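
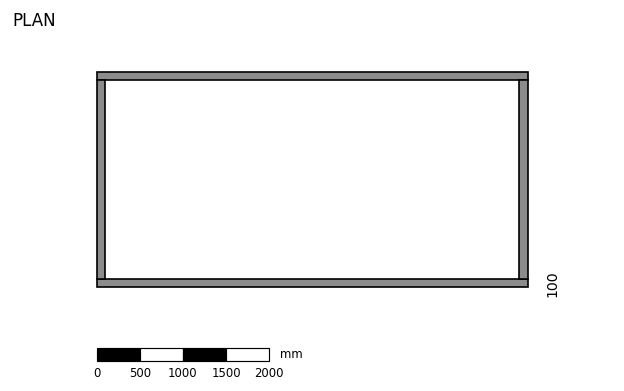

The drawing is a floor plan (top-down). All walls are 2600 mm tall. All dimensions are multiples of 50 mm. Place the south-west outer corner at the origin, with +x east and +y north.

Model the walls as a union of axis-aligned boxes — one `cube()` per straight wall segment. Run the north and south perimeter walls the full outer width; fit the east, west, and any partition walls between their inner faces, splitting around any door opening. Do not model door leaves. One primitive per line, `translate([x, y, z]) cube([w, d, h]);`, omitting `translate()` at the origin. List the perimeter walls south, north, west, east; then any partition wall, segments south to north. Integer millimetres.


cube([5000, 100, 2600]);
translate([0, 2400, 0]) cube([5000, 100, 2600]);
translate([0, 100, 0]) cube([100, 2300, 2600]);
translate([4900, 100, 0]) cube([100, 2300, 2600]);


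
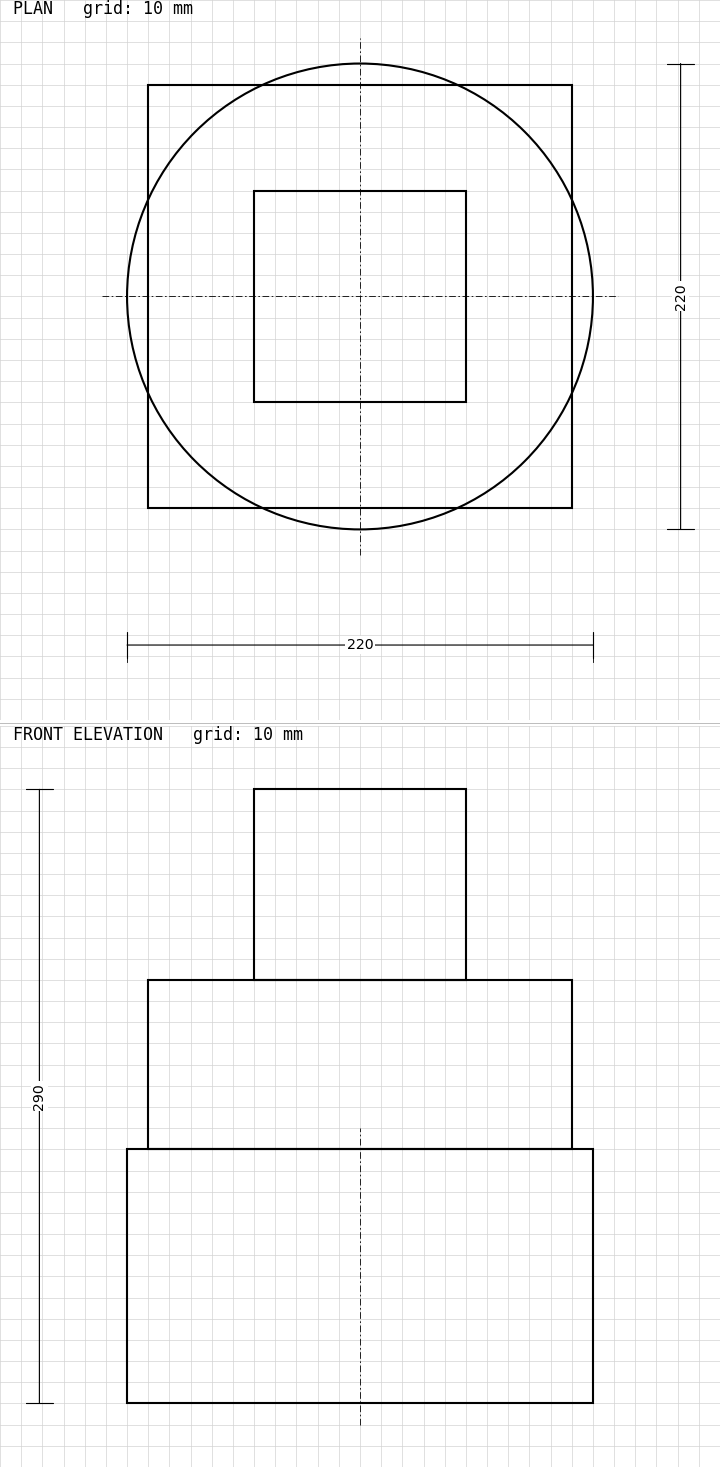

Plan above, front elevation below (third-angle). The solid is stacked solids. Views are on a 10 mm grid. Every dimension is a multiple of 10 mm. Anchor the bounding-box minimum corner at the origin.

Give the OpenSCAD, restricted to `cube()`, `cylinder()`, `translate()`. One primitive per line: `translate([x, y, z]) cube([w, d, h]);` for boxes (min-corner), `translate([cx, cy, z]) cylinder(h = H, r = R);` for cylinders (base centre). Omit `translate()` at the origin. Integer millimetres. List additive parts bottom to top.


translate([110, 110, 0]) cylinder(h = 120, r = 110);
translate([10, 10, 120]) cube([200, 200, 80]);
translate([60, 60, 200]) cube([100, 100, 90]);


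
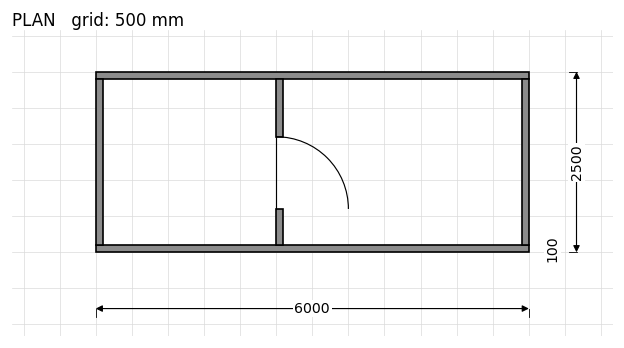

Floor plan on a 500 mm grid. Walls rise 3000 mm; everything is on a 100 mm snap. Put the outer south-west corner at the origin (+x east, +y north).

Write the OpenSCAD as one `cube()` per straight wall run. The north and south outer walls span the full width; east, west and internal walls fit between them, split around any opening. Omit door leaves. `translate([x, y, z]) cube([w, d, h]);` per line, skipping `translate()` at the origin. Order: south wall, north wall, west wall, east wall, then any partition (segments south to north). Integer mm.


cube([6000, 100, 3000]);
translate([0, 2400, 0]) cube([6000, 100, 3000]);
translate([0, 100, 0]) cube([100, 2300, 3000]);
translate([5900, 100, 0]) cube([100, 2300, 3000]);
translate([2500, 100, 0]) cube([100, 500, 3000]);
translate([2500, 1600, 0]) cube([100, 800, 3000]);


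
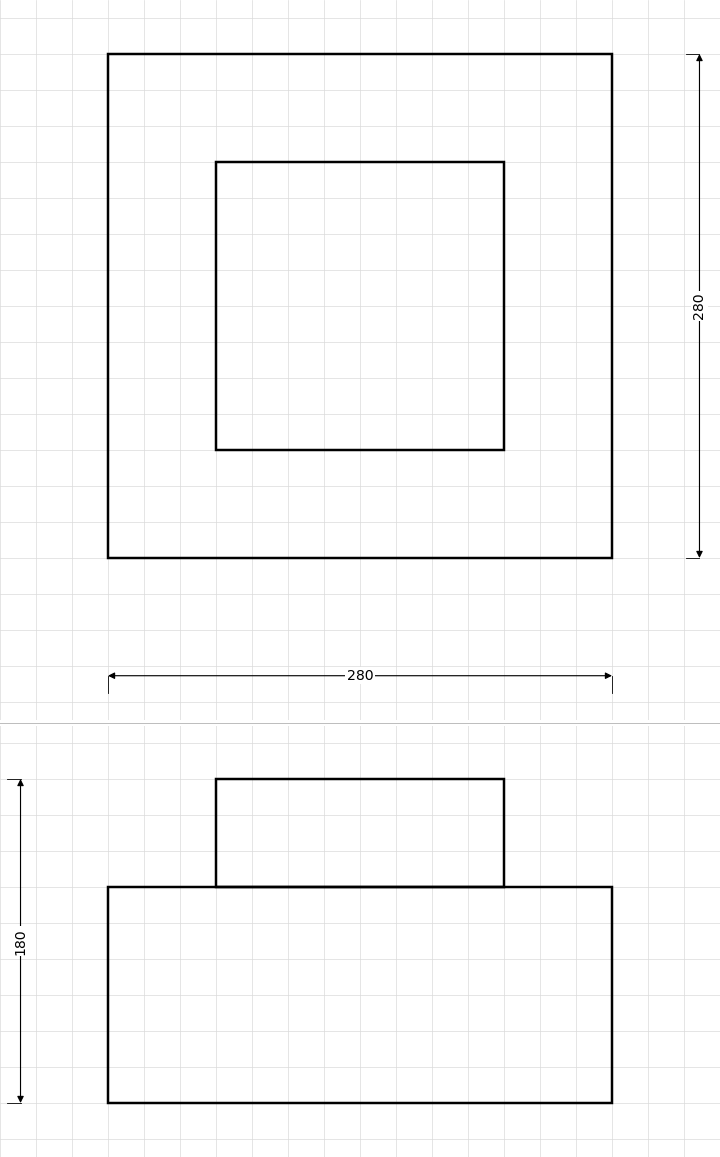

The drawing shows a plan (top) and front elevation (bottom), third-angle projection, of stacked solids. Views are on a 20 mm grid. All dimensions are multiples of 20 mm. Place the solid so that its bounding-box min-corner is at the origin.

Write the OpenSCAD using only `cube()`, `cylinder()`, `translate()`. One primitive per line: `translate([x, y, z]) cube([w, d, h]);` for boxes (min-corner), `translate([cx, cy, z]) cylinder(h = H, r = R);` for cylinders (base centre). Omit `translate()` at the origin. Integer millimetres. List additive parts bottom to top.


cube([280, 280, 120]);
translate([60, 60, 120]) cube([160, 160, 60]);


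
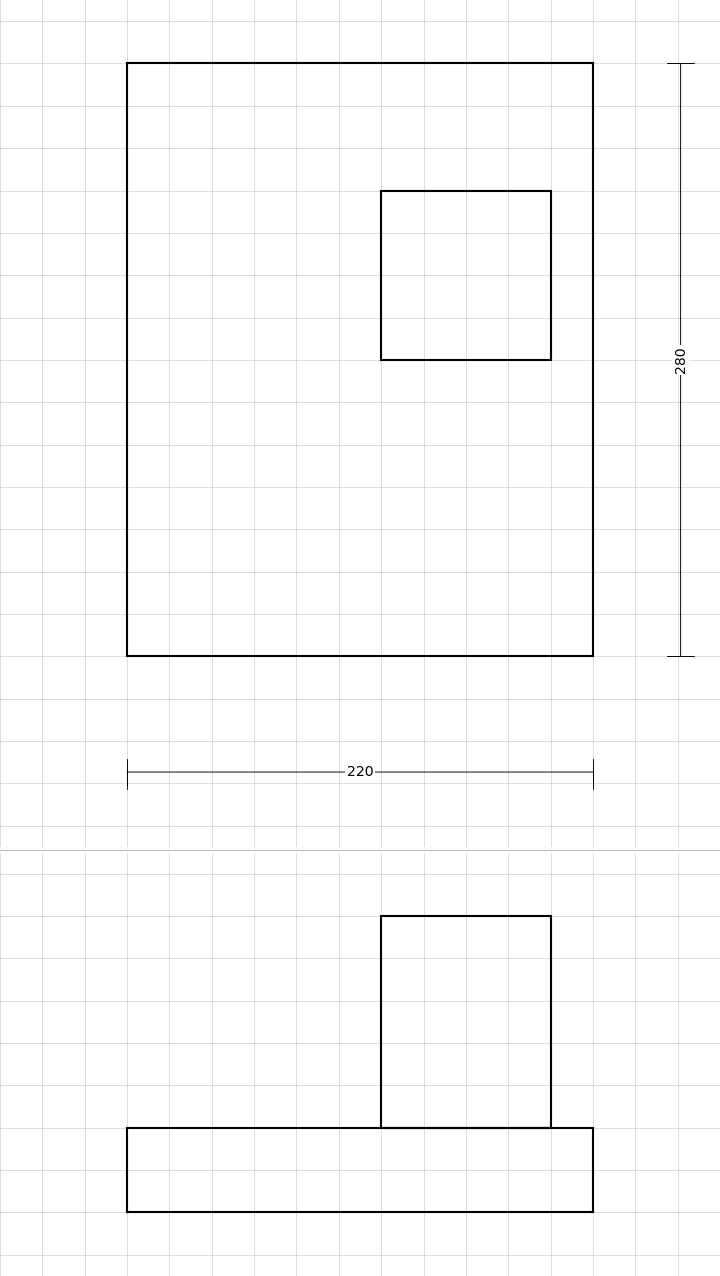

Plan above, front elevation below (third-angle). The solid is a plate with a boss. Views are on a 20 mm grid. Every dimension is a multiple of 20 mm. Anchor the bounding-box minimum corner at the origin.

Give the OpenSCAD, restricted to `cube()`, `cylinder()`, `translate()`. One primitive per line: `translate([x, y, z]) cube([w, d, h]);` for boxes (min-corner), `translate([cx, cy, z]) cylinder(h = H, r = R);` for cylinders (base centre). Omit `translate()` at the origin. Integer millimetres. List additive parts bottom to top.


cube([220, 280, 40]);
translate([120, 140, 40]) cube([80, 80, 100]);


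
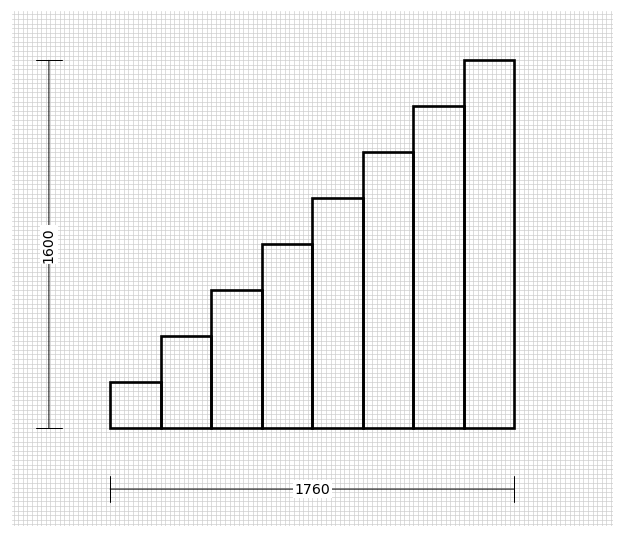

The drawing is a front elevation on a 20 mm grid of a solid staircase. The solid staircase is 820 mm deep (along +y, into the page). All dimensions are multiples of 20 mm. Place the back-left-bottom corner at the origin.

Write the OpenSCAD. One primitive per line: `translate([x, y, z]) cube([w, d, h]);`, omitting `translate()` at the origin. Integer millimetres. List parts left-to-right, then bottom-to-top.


cube([220, 820, 200]);
translate([220, 0, 0]) cube([220, 820, 400]);
translate([440, 0, 0]) cube([220, 820, 600]);
translate([660, 0, 0]) cube([220, 820, 800]);
translate([880, 0, 0]) cube([220, 820, 1000]);
translate([1100, 0, 0]) cube([220, 820, 1200]);
translate([1320, 0, 0]) cube([220, 820, 1400]);
translate([1540, 0, 0]) cube([220, 820, 1600]);


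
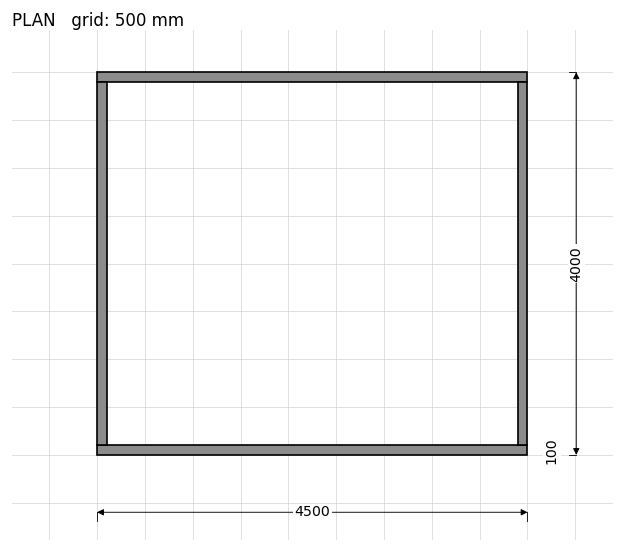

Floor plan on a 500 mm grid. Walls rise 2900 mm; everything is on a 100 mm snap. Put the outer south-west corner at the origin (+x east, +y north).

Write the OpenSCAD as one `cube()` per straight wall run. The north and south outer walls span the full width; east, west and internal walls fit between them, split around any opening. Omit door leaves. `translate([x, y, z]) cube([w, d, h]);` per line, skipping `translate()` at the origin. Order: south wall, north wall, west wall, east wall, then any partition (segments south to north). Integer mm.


cube([4500, 100, 2900]);
translate([0, 3900, 0]) cube([4500, 100, 2900]);
translate([0, 100, 0]) cube([100, 3800, 2900]);
translate([4400, 100, 0]) cube([100, 3800, 2900]);


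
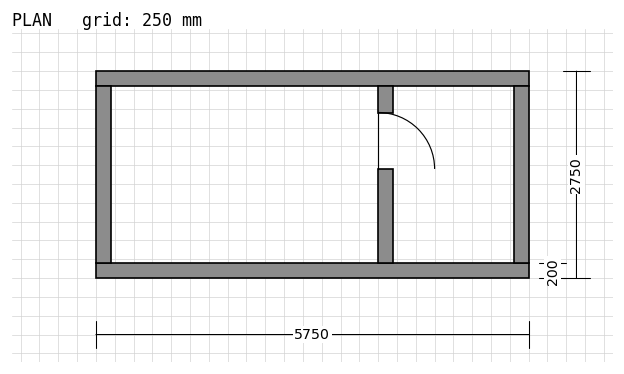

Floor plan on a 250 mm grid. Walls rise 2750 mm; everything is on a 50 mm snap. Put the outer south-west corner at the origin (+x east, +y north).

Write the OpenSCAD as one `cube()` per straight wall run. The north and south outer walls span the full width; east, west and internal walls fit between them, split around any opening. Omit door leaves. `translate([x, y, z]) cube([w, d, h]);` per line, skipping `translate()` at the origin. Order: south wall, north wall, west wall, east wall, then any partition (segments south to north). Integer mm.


cube([5750, 200, 2750]);
translate([0, 2550, 0]) cube([5750, 200, 2750]);
translate([0, 200, 0]) cube([200, 2350, 2750]);
translate([5550, 200, 0]) cube([200, 2350, 2750]);
translate([3750, 200, 0]) cube([200, 1250, 2750]);
translate([3750, 2200, 0]) cube([200, 350, 2750]);


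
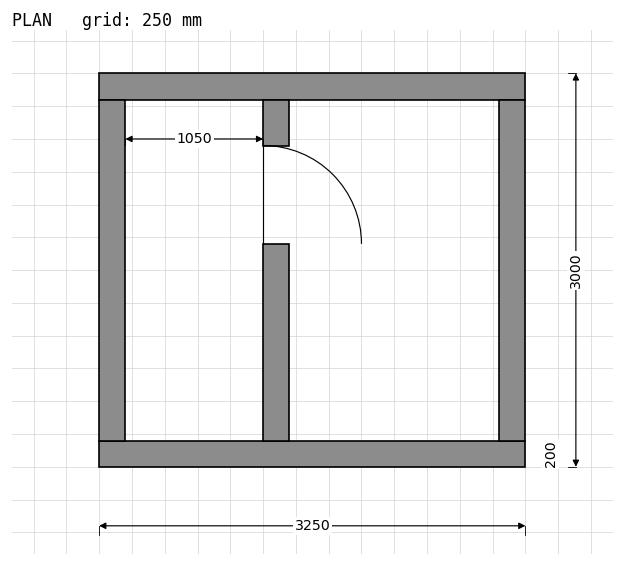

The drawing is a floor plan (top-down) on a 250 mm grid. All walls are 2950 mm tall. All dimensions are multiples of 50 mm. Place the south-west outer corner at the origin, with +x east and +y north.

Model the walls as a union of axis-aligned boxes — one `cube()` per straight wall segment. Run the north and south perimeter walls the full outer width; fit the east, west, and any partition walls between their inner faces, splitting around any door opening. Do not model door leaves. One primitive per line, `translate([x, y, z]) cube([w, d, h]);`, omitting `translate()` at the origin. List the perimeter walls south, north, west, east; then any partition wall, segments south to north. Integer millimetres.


cube([3250, 200, 2950]);
translate([0, 2800, 0]) cube([3250, 200, 2950]);
translate([0, 200, 0]) cube([200, 2600, 2950]);
translate([3050, 200, 0]) cube([200, 2600, 2950]);
translate([1250, 200, 0]) cube([200, 1500, 2950]);
translate([1250, 2450, 0]) cube([200, 350, 2950]);


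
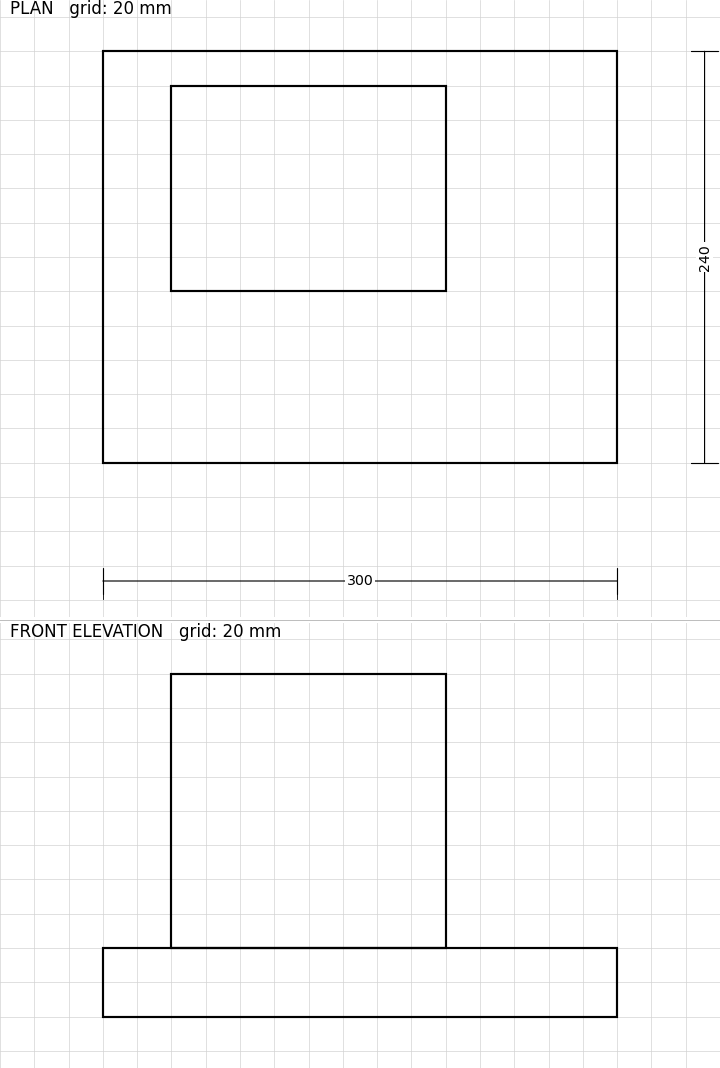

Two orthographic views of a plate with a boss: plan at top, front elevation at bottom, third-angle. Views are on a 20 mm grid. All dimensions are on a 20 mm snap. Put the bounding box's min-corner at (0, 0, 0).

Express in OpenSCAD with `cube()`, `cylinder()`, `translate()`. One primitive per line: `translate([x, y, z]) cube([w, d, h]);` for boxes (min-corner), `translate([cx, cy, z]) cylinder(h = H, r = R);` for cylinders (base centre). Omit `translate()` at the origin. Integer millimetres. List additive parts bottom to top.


cube([300, 240, 40]);
translate([40, 100, 40]) cube([160, 120, 160]);


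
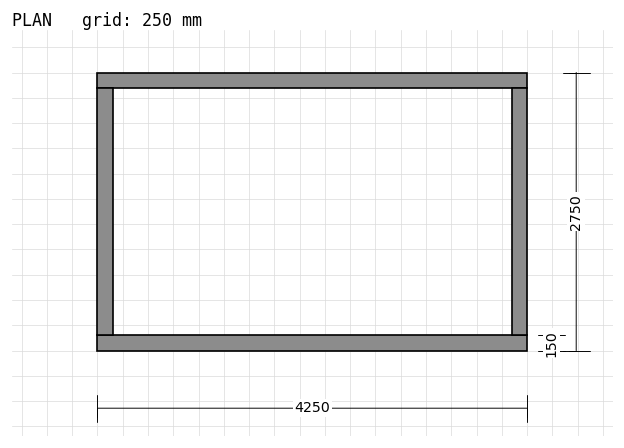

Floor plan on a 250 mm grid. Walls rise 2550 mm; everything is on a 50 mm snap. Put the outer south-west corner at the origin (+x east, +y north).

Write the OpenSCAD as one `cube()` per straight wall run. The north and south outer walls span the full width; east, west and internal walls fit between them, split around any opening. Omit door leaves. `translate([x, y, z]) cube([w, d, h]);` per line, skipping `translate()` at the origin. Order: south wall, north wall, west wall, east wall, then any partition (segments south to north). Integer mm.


cube([4250, 150, 2550]);
translate([0, 2600, 0]) cube([4250, 150, 2550]);
translate([0, 150, 0]) cube([150, 2450, 2550]);
translate([4100, 150, 0]) cube([150, 2450, 2550]);


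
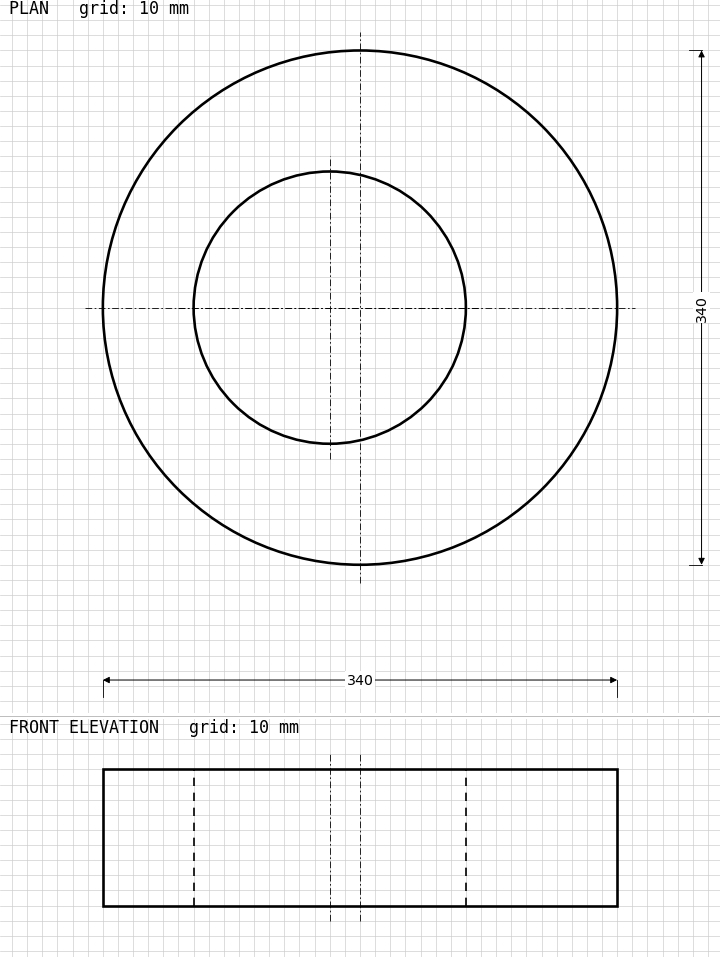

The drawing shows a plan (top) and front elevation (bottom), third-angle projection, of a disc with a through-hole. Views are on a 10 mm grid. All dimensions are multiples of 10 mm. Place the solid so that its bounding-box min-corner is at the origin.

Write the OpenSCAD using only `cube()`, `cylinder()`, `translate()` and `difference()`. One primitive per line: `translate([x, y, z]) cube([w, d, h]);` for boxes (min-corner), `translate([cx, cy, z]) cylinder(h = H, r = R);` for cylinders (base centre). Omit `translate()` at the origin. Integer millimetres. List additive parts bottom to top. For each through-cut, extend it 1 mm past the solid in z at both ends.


difference() {
  translate([170, 170, 0]) cylinder(h = 90, r = 170);
  translate([150, 170, -1]) cylinder(h = 92, r = 90);
}


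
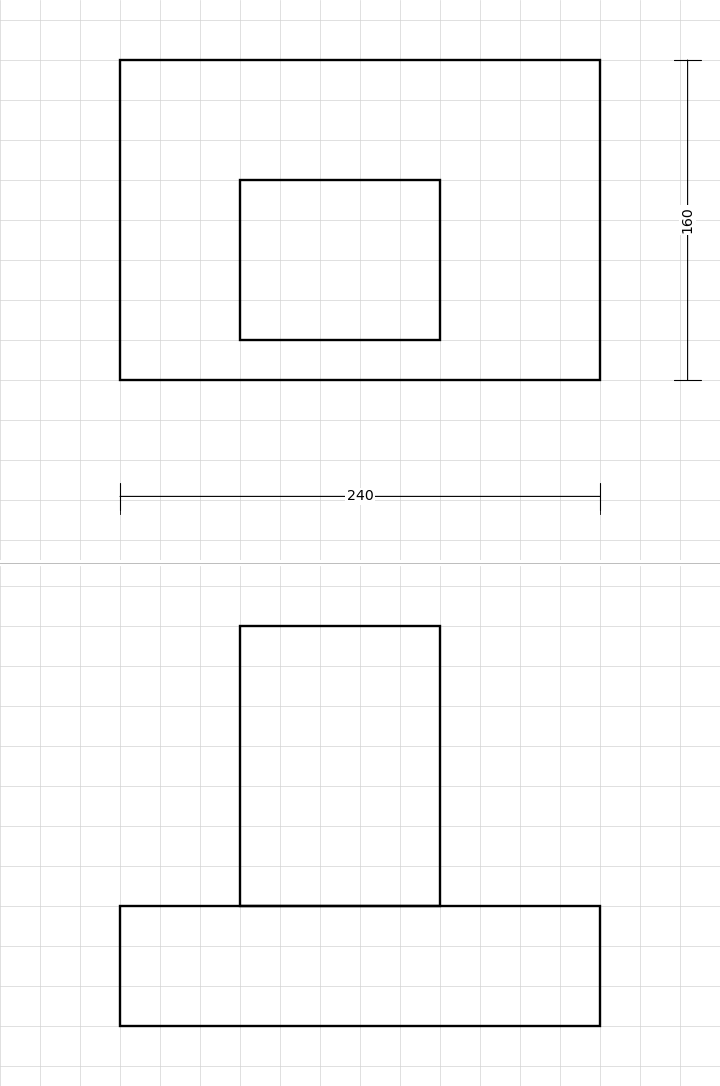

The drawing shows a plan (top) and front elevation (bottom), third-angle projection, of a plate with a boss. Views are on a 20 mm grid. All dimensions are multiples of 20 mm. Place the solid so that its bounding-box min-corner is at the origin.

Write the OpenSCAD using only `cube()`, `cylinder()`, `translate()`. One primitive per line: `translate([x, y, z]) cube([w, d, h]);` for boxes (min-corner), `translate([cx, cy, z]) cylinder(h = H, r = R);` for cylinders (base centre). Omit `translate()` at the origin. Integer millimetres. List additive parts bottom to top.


cube([240, 160, 60]);
translate([60, 20, 60]) cube([100, 80, 140]);


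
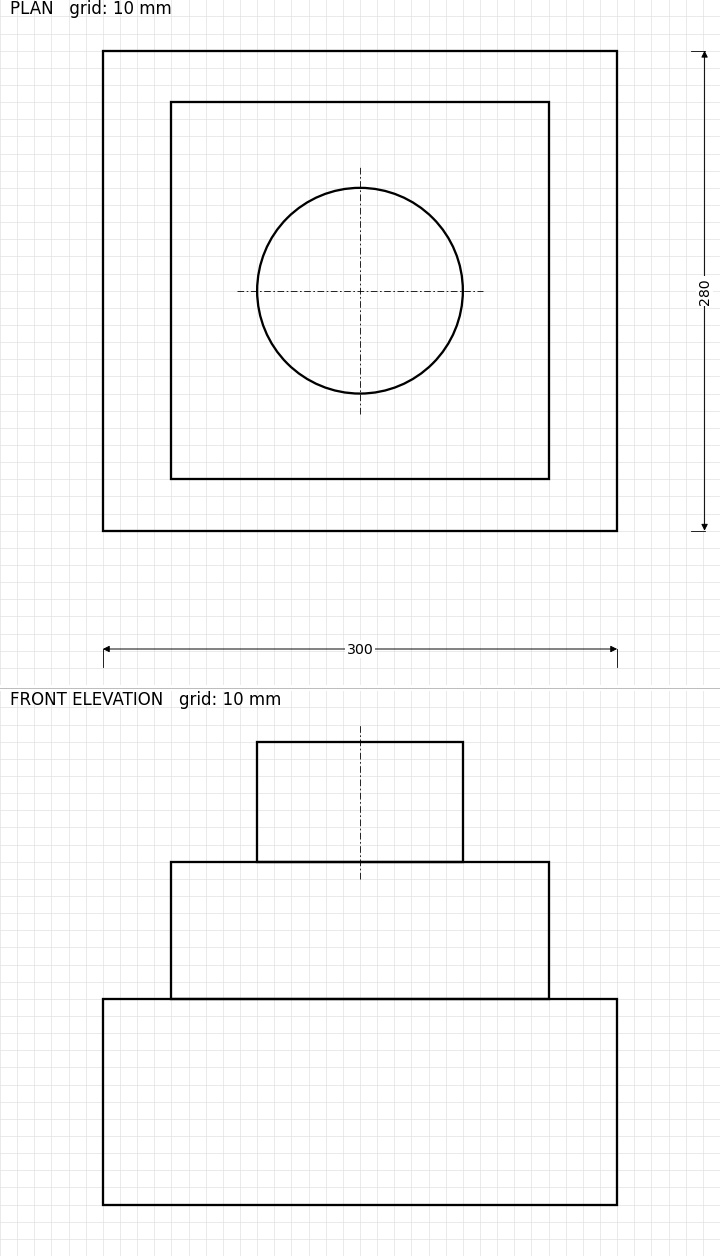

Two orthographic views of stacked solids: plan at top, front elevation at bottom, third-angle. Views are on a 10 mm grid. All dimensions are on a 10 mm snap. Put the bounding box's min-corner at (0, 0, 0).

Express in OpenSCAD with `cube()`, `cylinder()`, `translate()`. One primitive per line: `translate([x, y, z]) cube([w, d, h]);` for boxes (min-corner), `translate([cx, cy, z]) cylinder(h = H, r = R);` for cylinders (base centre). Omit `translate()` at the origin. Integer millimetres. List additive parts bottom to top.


cube([300, 280, 120]);
translate([40, 30, 120]) cube([220, 220, 80]);
translate([150, 140, 200]) cylinder(h = 70, r = 60);


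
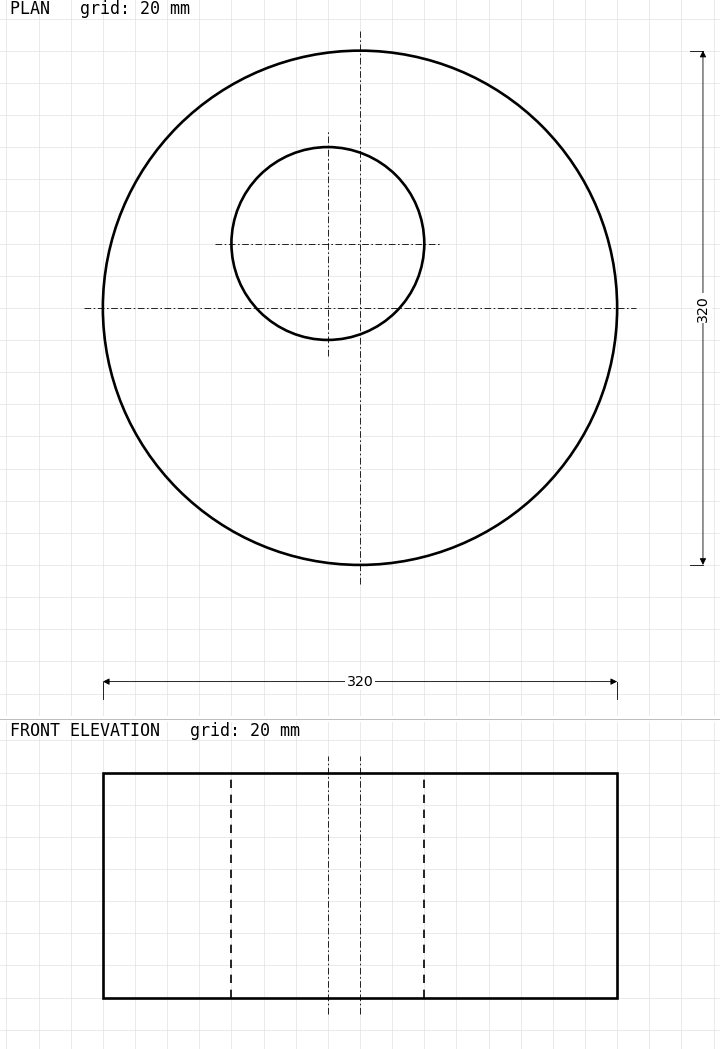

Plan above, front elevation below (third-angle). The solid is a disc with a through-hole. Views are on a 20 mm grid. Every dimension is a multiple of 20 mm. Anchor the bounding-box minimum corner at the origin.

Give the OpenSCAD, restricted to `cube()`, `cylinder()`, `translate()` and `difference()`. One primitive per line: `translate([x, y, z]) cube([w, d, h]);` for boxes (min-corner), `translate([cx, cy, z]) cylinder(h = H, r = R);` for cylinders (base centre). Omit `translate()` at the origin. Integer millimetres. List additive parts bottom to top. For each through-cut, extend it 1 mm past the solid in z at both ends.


difference() {
  translate([160, 160, 0]) cylinder(h = 140, r = 160);
  translate([140, 200, -1]) cylinder(h = 142, r = 60);
}


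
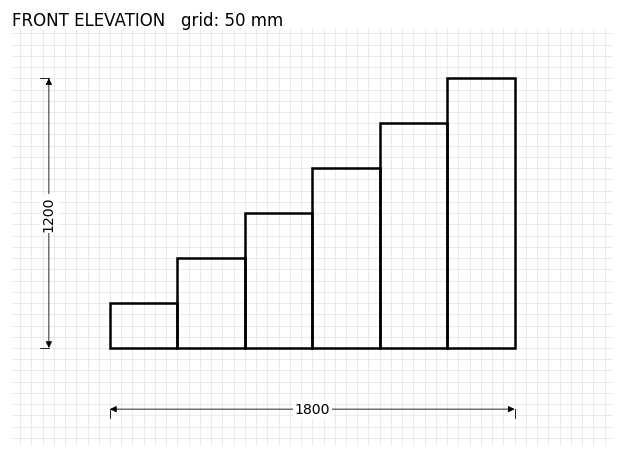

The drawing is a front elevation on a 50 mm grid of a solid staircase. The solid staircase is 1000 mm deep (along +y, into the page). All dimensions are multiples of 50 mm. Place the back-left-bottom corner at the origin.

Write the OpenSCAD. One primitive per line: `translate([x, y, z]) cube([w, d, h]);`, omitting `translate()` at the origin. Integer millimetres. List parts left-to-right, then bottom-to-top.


cube([300, 1000, 200]);
translate([300, 0, 0]) cube([300, 1000, 400]);
translate([600, 0, 0]) cube([300, 1000, 600]);
translate([900, 0, 0]) cube([300, 1000, 800]);
translate([1200, 0, 0]) cube([300, 1000, 1000]);
translate([1500, 0, 0]) cube([300, 1000, 1200]);


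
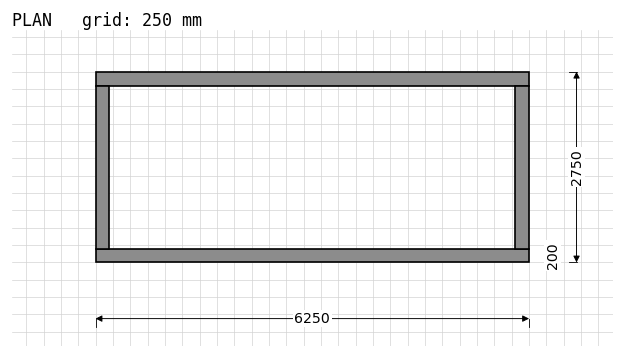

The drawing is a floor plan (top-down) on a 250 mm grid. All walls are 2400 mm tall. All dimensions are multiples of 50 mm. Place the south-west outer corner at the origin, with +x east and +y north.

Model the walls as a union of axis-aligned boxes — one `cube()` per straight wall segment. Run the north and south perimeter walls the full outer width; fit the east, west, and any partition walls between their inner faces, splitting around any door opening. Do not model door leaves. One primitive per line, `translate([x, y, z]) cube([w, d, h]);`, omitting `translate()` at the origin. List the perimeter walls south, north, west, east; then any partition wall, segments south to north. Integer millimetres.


cube([6250, 200, 2400]);
translate([0, 2550, 0]) cube([6250, 200, 2400]);
translate([0, 200, 0]) cube([200, 2350, 2400]);
translate([6050, 200, 0]) cube([200, 2350, 2400]);


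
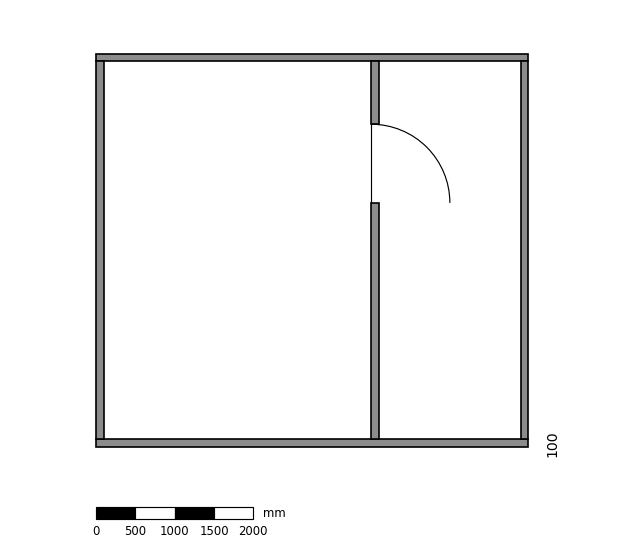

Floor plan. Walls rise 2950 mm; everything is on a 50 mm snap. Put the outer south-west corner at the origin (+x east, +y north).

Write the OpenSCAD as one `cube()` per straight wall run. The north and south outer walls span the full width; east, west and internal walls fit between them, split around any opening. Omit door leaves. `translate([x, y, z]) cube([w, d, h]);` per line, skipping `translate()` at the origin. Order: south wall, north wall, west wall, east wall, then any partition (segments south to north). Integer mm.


cube([5500, 100, 2950]);
translate([0, 4900, 0]) cube([5500, 100, 2950]);
translate([0, 100, 0]) cube([100, 4800, 2950]);
translate([5400, 100, 0]) cube([100, 4800, 2950]);
translate([3500, 100, 0]) cube([100, 3000, 2950]);
translate([3500, 4100, 0]) cube([100, 800, 2950]);


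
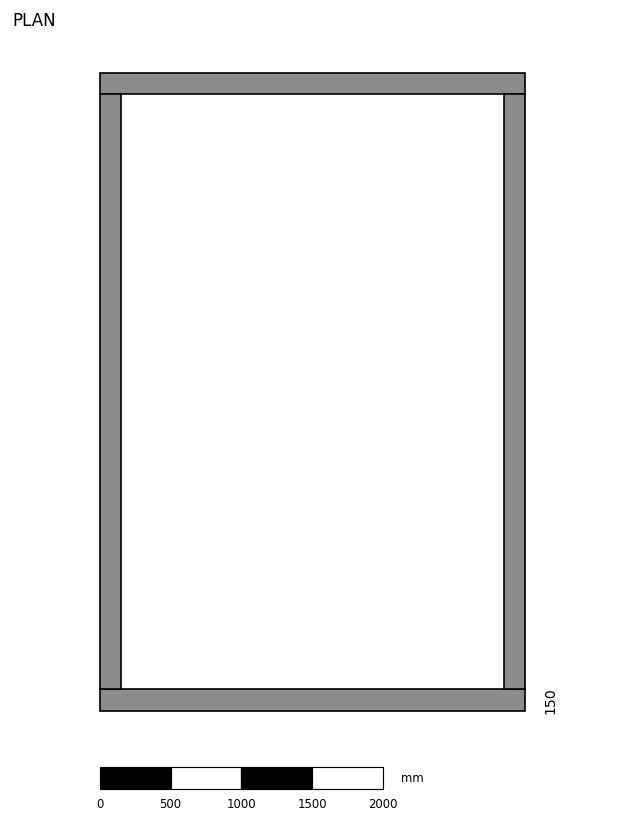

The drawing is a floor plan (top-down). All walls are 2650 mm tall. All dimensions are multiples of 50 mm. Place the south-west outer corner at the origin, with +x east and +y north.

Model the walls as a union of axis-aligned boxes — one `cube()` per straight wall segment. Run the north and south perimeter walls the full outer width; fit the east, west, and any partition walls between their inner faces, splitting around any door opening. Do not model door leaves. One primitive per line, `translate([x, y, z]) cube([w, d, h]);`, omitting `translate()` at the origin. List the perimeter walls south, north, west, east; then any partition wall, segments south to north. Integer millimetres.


cube([3000, 150, 2650]);
translate([0, 4350, 0]) cube([3000, 150, 2650]);
translate([0, 150, 0]) cube([150, 4200, 2650]);
translate([2850, 150, 0]) cube([150, 4200, 2650]);


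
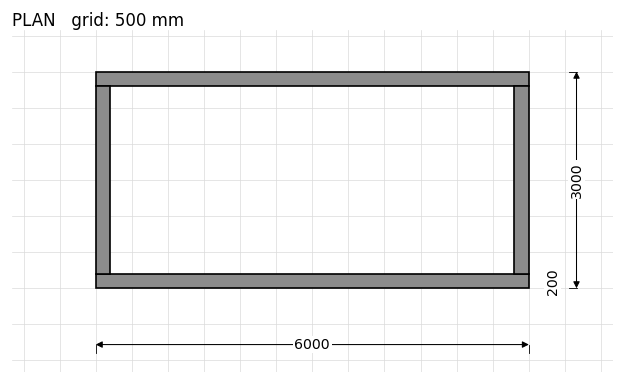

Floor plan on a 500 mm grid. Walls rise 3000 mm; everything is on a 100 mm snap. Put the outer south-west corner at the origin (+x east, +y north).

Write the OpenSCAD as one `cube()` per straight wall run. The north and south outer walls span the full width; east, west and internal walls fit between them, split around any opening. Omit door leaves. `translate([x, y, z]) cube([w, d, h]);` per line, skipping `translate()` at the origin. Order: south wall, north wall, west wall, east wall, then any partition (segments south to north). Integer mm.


cube([6000, 200, 3000]);
translate([0, 2800, 0]) cube([6000, 200, 3000]);
translate([0, 200, 0]) cube([200, 2600, 3000]);
translate([5800, 200, 0]) cube([200, 2600, 3000]);


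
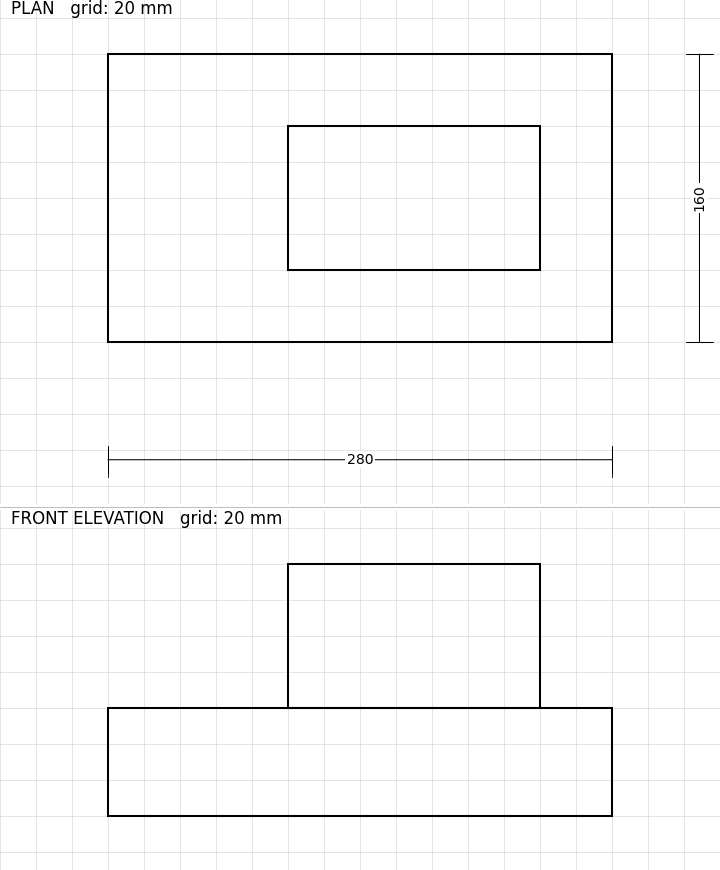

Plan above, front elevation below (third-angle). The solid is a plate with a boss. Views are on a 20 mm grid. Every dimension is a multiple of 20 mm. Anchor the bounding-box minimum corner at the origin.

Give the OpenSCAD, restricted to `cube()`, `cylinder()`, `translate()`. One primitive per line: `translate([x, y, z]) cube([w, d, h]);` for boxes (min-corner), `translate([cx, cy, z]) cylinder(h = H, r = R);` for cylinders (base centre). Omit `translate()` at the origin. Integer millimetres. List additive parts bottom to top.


cube([280, 160, 60]);
translate([100, 40, 60]) cube([140, 80, 80]);


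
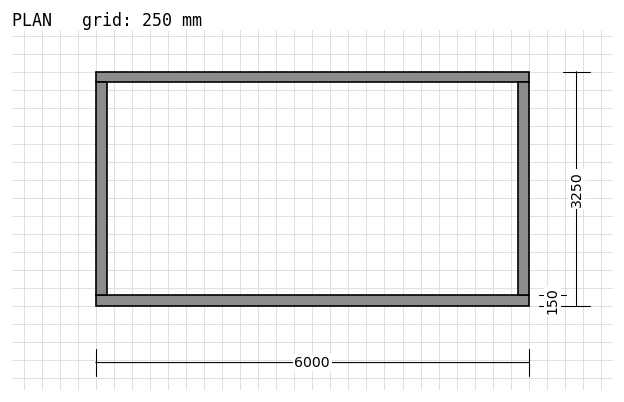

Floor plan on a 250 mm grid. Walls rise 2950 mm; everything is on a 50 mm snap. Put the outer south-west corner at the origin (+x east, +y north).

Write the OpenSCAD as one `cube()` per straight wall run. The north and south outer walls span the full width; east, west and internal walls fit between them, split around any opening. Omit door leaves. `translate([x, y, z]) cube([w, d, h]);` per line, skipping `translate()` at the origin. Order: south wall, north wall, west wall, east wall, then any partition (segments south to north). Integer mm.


cube([6000, 150, 2950]);
translate([0, 3100, 0]) cube([6000, 150, 2950]);
translate([0, 150, 0]) cube([150, 2950, 2950]);
translate([5850, 150, 0]) cube([150, 2950, 2950]);


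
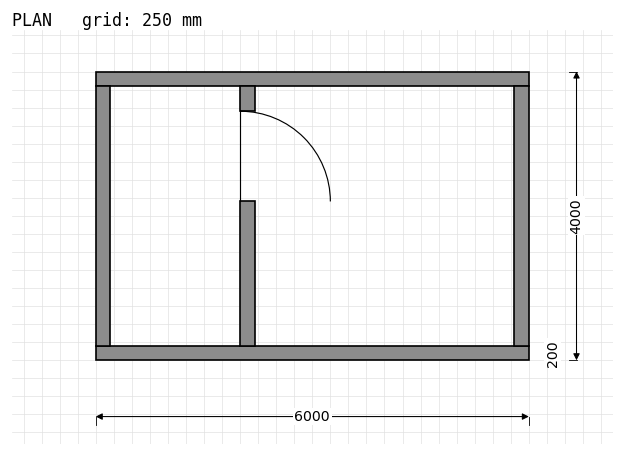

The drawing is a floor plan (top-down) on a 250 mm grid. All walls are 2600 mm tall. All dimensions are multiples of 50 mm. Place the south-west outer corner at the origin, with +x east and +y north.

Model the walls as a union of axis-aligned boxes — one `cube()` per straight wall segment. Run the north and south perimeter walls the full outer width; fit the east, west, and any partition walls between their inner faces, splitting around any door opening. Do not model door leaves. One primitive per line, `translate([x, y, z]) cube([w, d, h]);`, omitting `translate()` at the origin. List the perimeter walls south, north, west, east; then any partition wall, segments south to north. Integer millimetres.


cube([6000, 200, 2600]);
translate([0, 3800, 0]) cube([6000, 200, 2600]);
translate([0, 200, 0]) cube([200, 3600, 2600]);
translate([5800, 200, 0]) cube([200, 3600, 2600]);
translate([2000, 200, 0]) cube([200, 2000, 2600]);
translate([2000, 3450, 0]) cube([200, 350, 2600]);


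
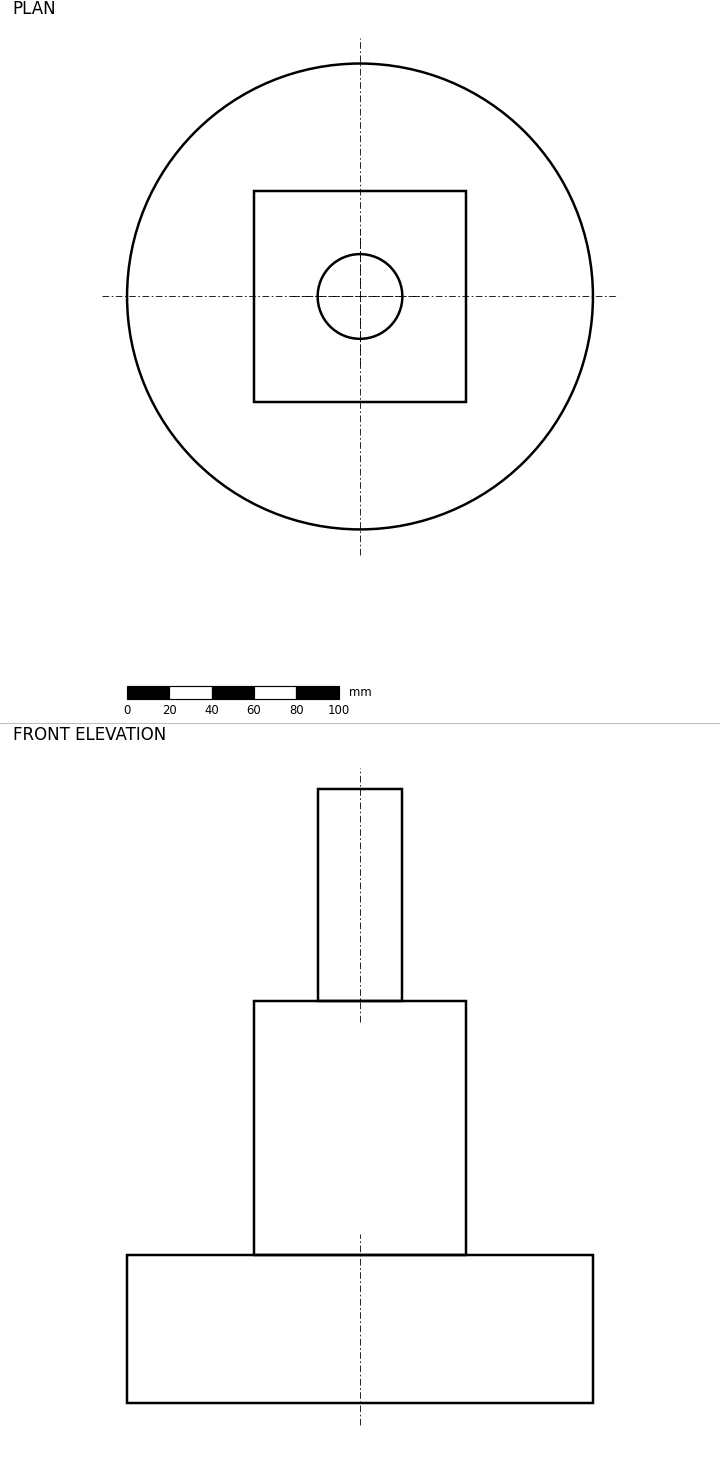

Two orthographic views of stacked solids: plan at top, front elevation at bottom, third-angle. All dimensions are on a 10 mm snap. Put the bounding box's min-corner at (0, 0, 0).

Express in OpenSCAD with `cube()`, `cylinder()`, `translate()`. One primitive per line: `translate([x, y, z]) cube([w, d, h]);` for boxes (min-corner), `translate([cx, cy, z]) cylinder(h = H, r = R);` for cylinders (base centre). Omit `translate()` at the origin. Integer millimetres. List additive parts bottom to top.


translate([110, 110, 0]) cylinder(h = 70, r = 110);
translate([60, 60, 70]) cube([100, 100, 120]);
translate([110, 110, 190]) cylinder(h = 100, r = 20);


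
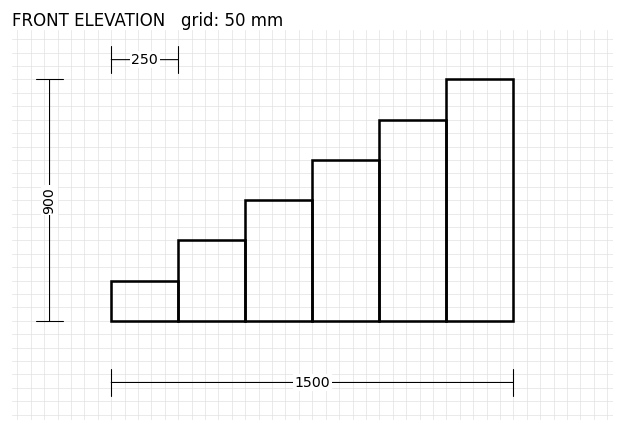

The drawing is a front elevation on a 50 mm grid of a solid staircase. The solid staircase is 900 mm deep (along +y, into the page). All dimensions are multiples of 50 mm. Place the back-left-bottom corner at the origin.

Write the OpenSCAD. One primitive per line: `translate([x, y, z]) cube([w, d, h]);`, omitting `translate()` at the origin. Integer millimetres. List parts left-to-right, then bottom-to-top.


cube([250, 900, 150]);
translate([250, 0, 0]) cube([250, 900, 300]);
translate([500, 0, 0]) cube([250, 900, 450]);
translate([750, 0, 0]) cube([250, 900, 600]);
translate([1000, 0, 0]) cube([250, 900, 750]);
translate([1250, 0, 0]) cube([250, 900, 900]);


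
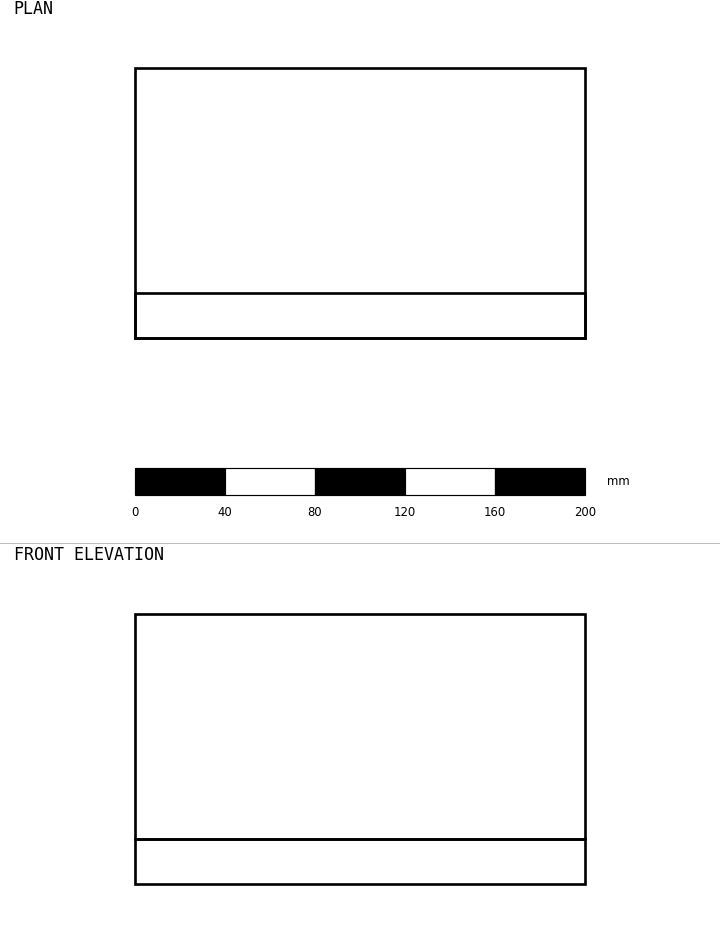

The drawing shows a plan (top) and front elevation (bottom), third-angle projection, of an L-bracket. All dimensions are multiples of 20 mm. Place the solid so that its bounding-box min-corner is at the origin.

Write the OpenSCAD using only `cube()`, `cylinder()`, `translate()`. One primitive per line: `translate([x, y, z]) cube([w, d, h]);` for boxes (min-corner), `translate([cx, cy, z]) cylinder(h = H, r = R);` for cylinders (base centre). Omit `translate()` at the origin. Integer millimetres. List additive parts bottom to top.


cube([200, 120, 20]);
translate([0, 0, 20]) cube([200, 20, 100]);


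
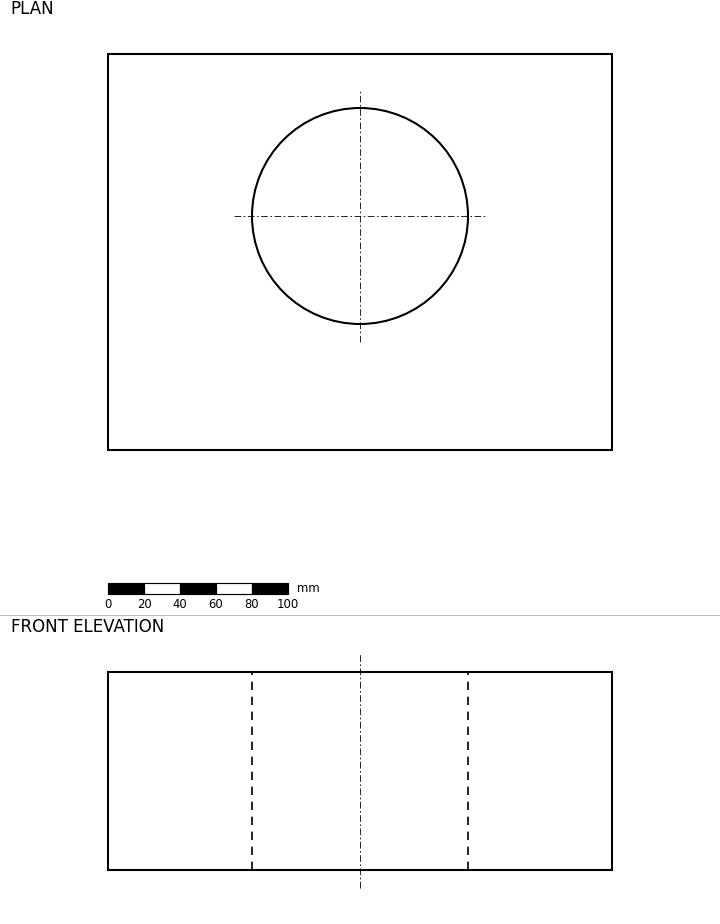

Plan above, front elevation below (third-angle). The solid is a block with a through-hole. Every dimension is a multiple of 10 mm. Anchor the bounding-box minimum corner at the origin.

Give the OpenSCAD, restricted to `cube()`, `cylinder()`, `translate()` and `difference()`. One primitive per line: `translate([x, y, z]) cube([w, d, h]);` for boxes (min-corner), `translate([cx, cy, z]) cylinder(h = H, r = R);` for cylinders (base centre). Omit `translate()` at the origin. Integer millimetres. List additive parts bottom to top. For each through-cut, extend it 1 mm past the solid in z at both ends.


difference() {
  cube([280, 220, 110]);
  translate([140, 130, -1]) cylinder(h = 112, r = 60);
}


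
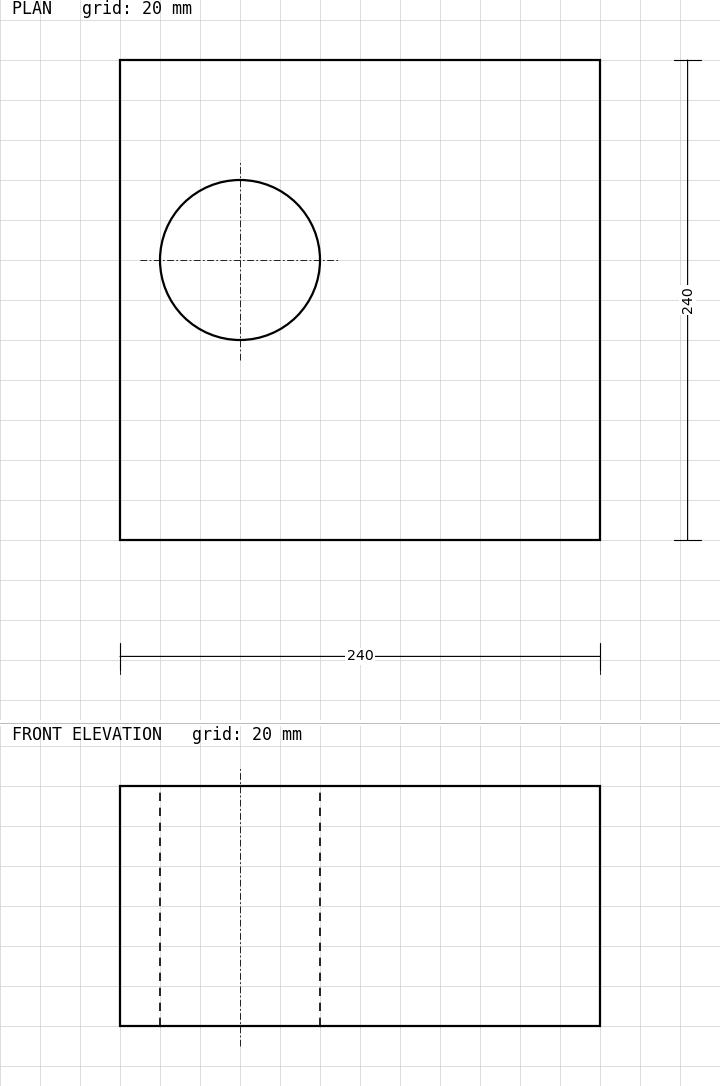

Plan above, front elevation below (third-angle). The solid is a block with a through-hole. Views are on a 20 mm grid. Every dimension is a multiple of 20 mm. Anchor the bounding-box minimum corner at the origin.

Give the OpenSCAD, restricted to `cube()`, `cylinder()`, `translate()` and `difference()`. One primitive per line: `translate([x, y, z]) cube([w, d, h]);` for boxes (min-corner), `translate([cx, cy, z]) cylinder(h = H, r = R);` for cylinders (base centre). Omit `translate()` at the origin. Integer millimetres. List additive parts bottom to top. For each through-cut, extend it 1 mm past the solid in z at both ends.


difference() {
  cube([240, 240, 120]);
  translate([60, 140, -1]) cylinder(h = 122, r = 40);
}


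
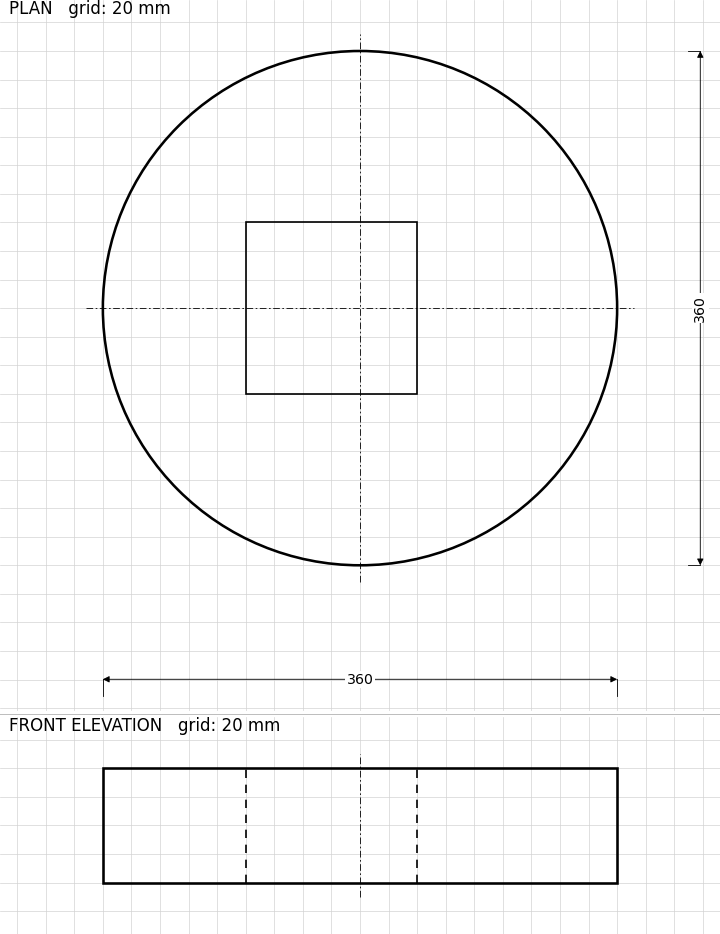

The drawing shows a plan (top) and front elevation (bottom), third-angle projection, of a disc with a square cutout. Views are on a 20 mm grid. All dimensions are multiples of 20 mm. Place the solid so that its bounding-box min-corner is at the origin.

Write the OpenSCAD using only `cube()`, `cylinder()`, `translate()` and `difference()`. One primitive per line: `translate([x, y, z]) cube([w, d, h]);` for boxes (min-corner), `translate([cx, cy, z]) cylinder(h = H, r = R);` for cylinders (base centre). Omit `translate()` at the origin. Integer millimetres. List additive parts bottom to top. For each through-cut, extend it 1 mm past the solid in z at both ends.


difference() {
  translate([180, 180, 0]) cylinder(h = 80, r = 180);
  translate([100, 120, -1]) cube([120, 120, 82]);
}


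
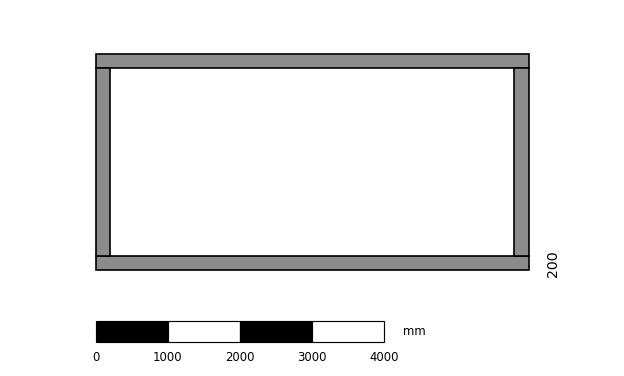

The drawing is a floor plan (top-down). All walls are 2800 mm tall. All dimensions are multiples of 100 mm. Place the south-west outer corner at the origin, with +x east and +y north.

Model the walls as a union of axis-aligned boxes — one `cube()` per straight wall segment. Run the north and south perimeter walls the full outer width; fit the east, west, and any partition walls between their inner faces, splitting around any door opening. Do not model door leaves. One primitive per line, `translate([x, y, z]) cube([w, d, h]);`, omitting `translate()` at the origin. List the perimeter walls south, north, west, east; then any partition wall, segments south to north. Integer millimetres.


cube([6000, 200, 2800]);
translate([0, 2800, 0]) cube([6000, 200, 2800]);
translate([0, 200, 0]) cube([200, 2600, 2800]);
translate([5800, 200, 0]) cube([200, 2600, 2800]);


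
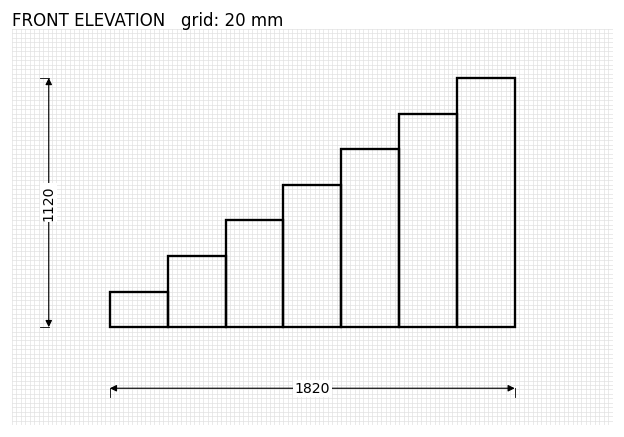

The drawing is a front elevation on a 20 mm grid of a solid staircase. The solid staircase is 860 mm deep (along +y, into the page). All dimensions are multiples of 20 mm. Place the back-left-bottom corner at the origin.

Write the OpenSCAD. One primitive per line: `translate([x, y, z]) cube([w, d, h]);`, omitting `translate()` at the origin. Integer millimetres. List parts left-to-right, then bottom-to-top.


cube([260, 860, 160]);
translate([260, 0, 0]) cube([260, 860, 320]);
translate([520, 0, 0]) cube([260, 860, 480]);
translate([780, 0, 0]) cube([260, 860, 640]);
translate([1040, 0, 0]) cube([260, 860, 800]);
translate([1300, 0, 0]) cube([260, 860, 960]);
translate([1560, 0, 0]) cube([260, 860, 1120]);


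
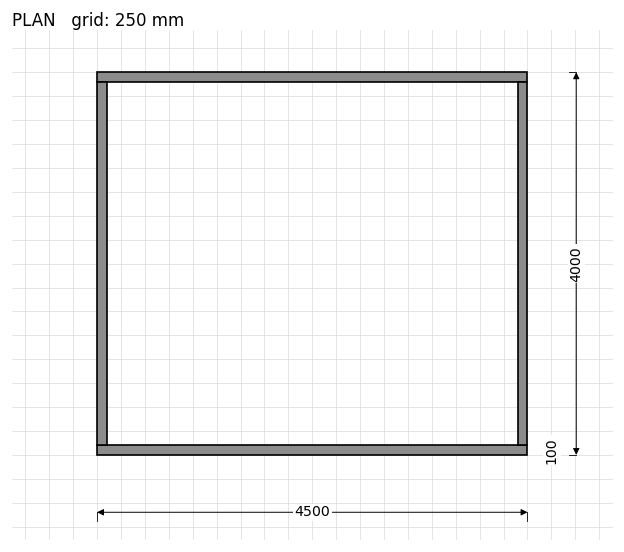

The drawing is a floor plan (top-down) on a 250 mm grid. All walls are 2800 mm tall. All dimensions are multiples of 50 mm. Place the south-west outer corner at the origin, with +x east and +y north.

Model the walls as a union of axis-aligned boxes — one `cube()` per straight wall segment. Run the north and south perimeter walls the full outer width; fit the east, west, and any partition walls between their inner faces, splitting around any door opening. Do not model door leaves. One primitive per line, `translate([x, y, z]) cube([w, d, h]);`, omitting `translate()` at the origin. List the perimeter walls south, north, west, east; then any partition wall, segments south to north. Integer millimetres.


cube([4500, 100, 2800]);
translate([0, 3900, 0]) cube([4500, 100, 2800]);
translate([0, 100, 0]) cube([100, 3800, 2800]);
translate([4400, 100, 0]) cube([100, 3800, 2800]);


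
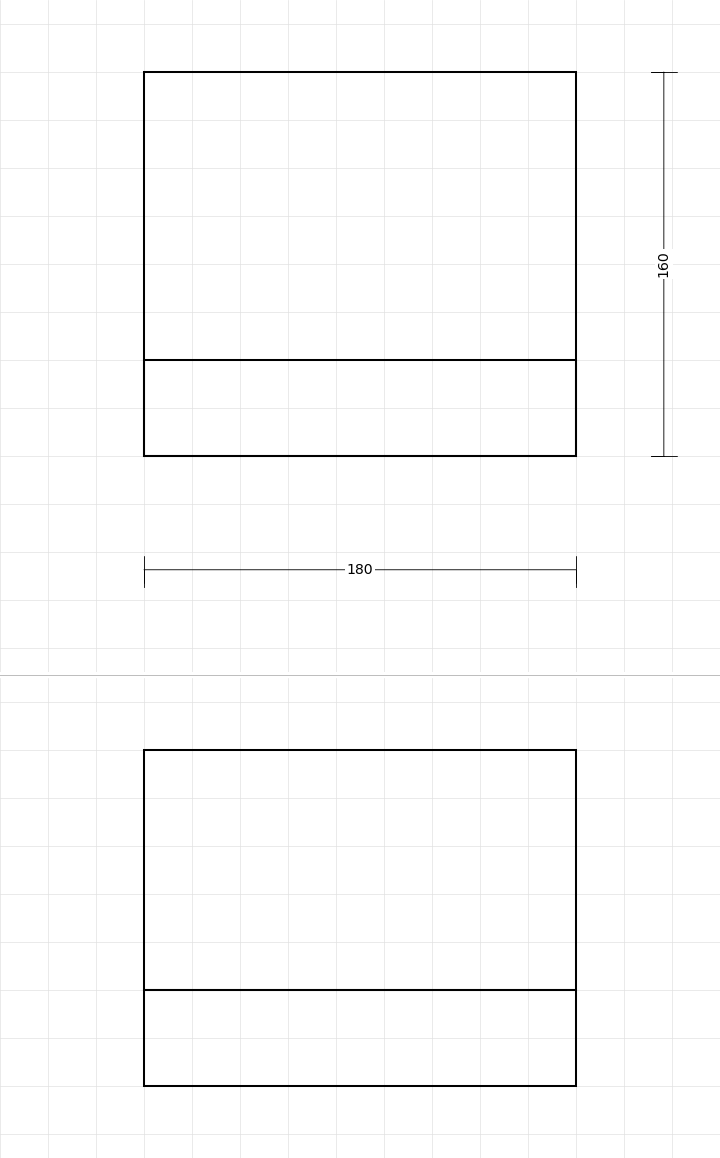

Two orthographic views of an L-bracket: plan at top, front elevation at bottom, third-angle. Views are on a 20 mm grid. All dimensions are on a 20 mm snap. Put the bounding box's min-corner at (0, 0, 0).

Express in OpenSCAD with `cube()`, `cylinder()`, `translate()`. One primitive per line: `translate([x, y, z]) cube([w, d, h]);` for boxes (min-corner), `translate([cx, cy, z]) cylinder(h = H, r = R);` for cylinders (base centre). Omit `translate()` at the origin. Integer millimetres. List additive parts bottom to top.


cube([180, 160, 40]);
translate([0, 0, 40]) cube([180, 40, 100]);


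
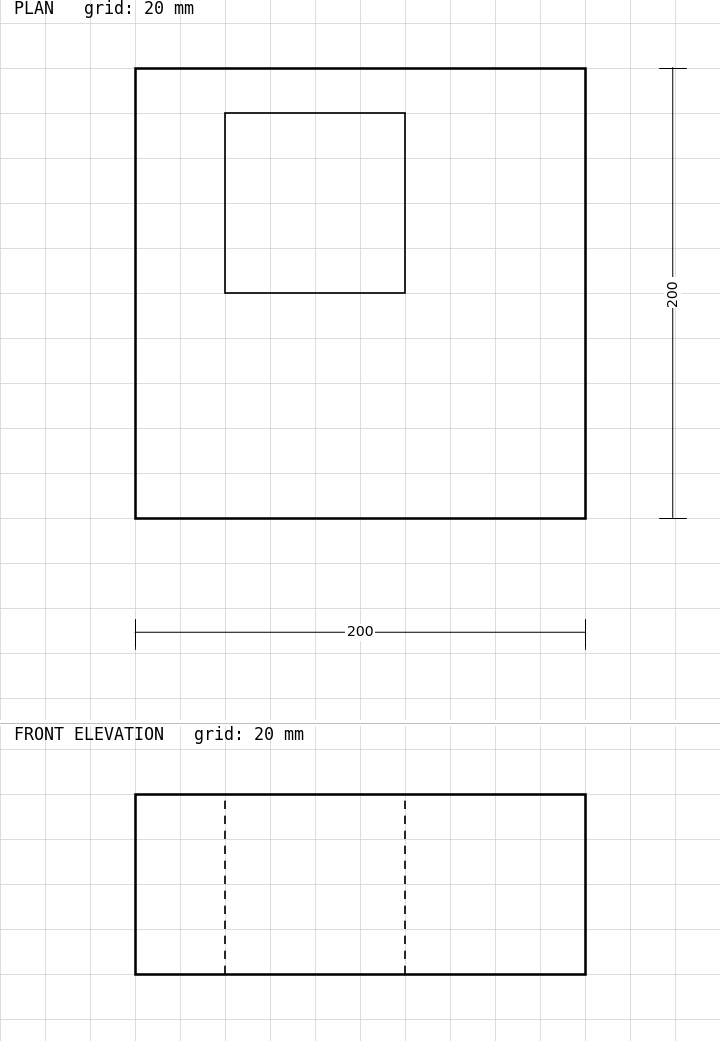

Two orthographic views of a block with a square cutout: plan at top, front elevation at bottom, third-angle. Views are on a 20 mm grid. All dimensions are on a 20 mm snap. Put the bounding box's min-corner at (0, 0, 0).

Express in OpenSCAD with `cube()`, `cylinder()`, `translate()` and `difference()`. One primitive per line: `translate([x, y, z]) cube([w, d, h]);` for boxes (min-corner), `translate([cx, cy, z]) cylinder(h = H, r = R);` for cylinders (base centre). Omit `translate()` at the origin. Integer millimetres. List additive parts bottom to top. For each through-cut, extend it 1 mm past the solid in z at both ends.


difference() {
  cube([200, 200, 80]);
  translate([40, 100, -1]) cube([80, 80, 82]);
}


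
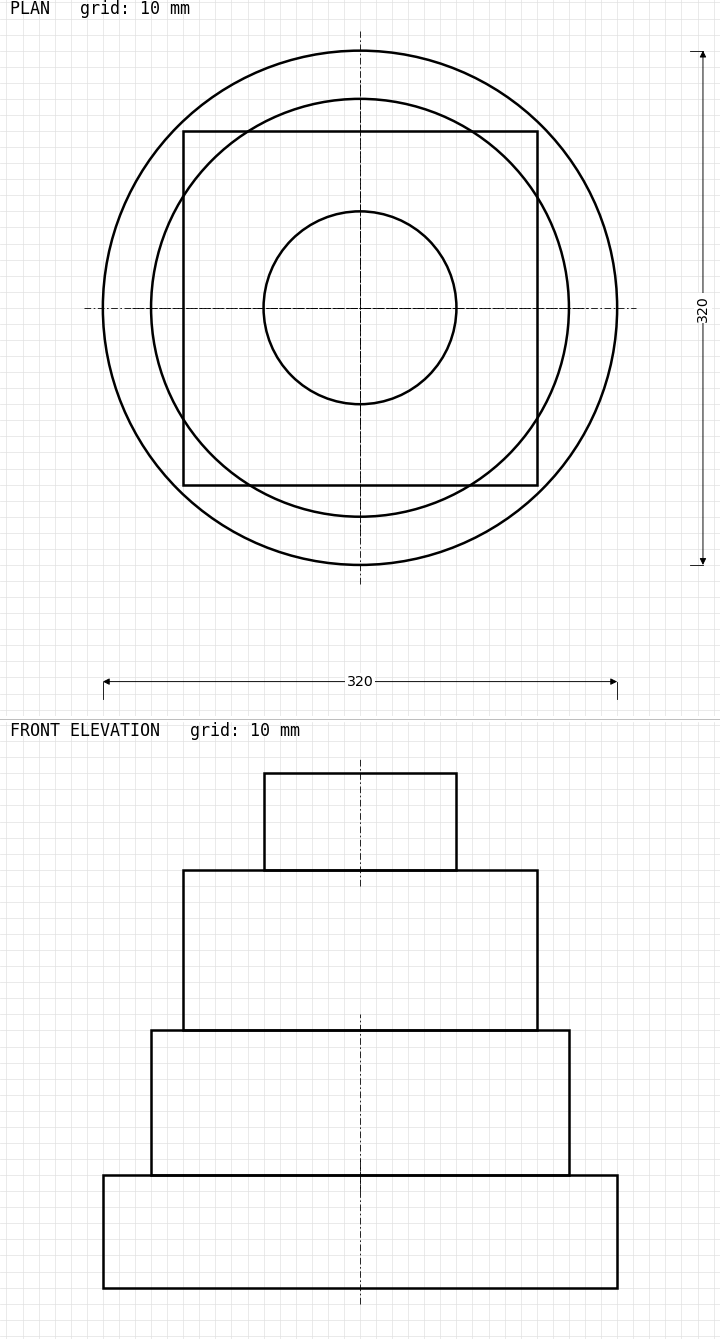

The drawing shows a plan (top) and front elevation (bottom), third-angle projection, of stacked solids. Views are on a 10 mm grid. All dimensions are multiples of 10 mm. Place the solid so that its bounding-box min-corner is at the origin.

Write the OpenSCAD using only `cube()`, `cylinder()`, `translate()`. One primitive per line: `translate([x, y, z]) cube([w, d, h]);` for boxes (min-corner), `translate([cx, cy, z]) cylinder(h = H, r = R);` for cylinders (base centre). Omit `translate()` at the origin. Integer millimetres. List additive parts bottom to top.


translate([160, 160, 0]) cylinder(h = 70, r = 160);
translate([160, 160, 70]) cylinder(h = 90, r = 130);
translate([50, 50, 160]) cube([220, 220, 100]);
translate([160, 160, 260]) cylinder(h = 60, r = 60);


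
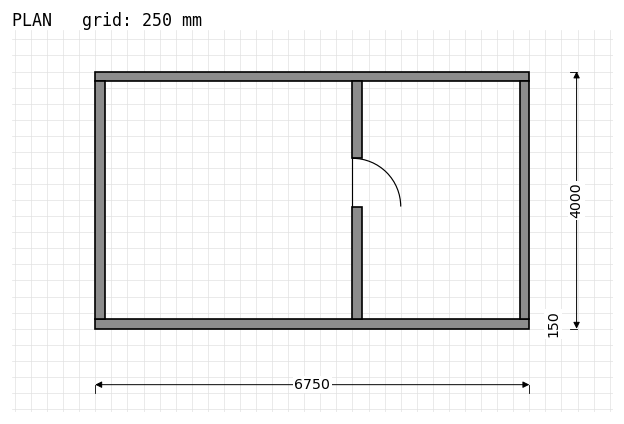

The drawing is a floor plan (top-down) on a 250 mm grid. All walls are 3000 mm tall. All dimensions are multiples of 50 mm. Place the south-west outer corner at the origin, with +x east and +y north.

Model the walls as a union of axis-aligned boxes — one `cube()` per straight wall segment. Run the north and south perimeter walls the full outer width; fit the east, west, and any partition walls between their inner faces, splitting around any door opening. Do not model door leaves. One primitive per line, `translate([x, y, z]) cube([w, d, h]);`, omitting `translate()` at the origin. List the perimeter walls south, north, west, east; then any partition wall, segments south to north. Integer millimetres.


cube([6750, 150, 3000]);
translate([0, 3850, 0]) cube([6750, 150, 3000]);
translate([0, 150, 0]) cube([150, 3700, 3000]);
translate([6600, 150, 0]) cube([150, 3700, 3000]);
translate([4000, 150, 0]) cube([150, 1750, 3000]);
translate([4000, 2650, 0]) cube([150, 1200, 3000]);


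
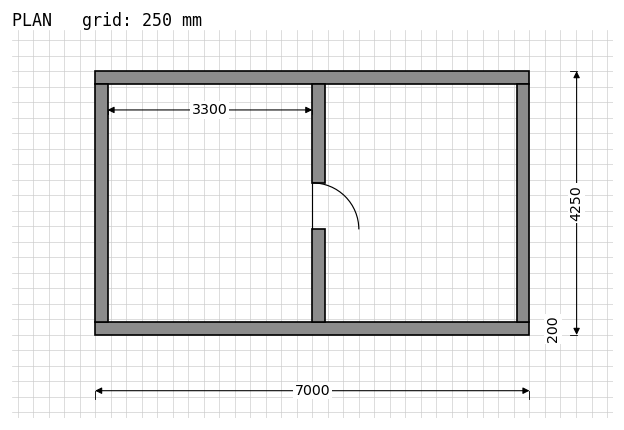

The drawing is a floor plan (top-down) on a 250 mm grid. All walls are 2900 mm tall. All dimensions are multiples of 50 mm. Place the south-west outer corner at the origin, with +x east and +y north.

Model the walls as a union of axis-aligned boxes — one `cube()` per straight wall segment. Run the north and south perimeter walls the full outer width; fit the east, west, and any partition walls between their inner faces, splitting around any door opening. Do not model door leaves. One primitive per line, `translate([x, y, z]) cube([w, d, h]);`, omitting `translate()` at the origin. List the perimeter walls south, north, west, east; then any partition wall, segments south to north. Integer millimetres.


cube([7000, 200, 2900]);
translate([0, 4050, 0]) cube([7000, 200, 2900]);
translate([0, 200, 0]) cube([200, 3850, 2900]);
translate([6800, 200, 0]) cube([200, 3850, 2900]);
translate([3500, 200, 0]) cube([200, 1500, 2900]);
translate([3500, 2450, 0]) cube([200, 1600, 2900]);


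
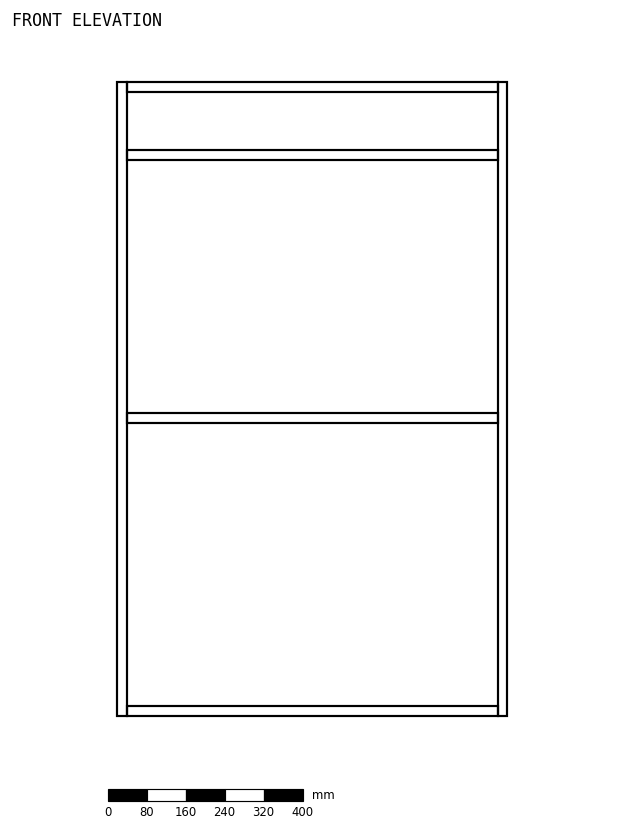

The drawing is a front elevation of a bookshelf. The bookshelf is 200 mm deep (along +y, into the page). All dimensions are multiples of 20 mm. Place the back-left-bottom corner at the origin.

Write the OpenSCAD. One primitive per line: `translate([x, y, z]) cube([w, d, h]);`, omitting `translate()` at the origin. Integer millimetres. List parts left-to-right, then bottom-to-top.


cube([20, 200, 1300]);
translate([20, 0, 0]) cube([760, 200, 20]);
translate([20, 0, 600]) cube([760, 200, 20]);
translate([20, 0, 1140]) cube([760, 200, 20]);
translate([20, 0, 1280]) cube([760, 200, 20]);
translate([780, 0, 0]) cube([20, 200, 1300]);


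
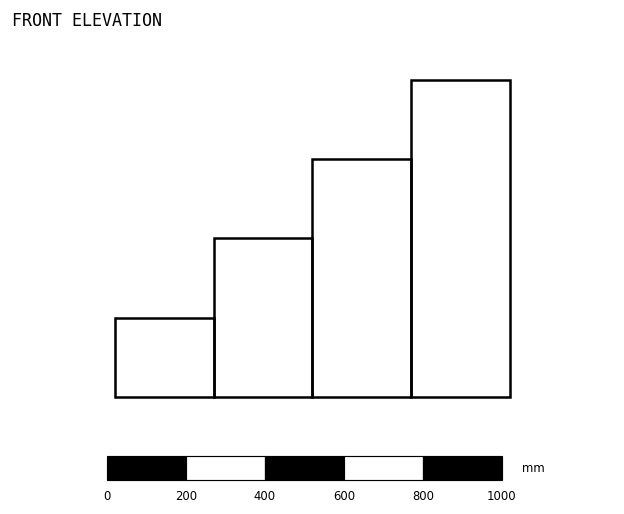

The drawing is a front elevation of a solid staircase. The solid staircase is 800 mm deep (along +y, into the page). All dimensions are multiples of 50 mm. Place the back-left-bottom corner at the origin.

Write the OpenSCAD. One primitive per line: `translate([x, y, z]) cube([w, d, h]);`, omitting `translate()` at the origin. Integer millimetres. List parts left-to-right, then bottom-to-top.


cube([250, 800, 200]);
translate([250, 0, 0]) cube([250, 800, 400]);
translate([500, 0, 0]) cube([250, 800, 600]);
translate([750, 0, 0]) cube([250, 800, 800]);


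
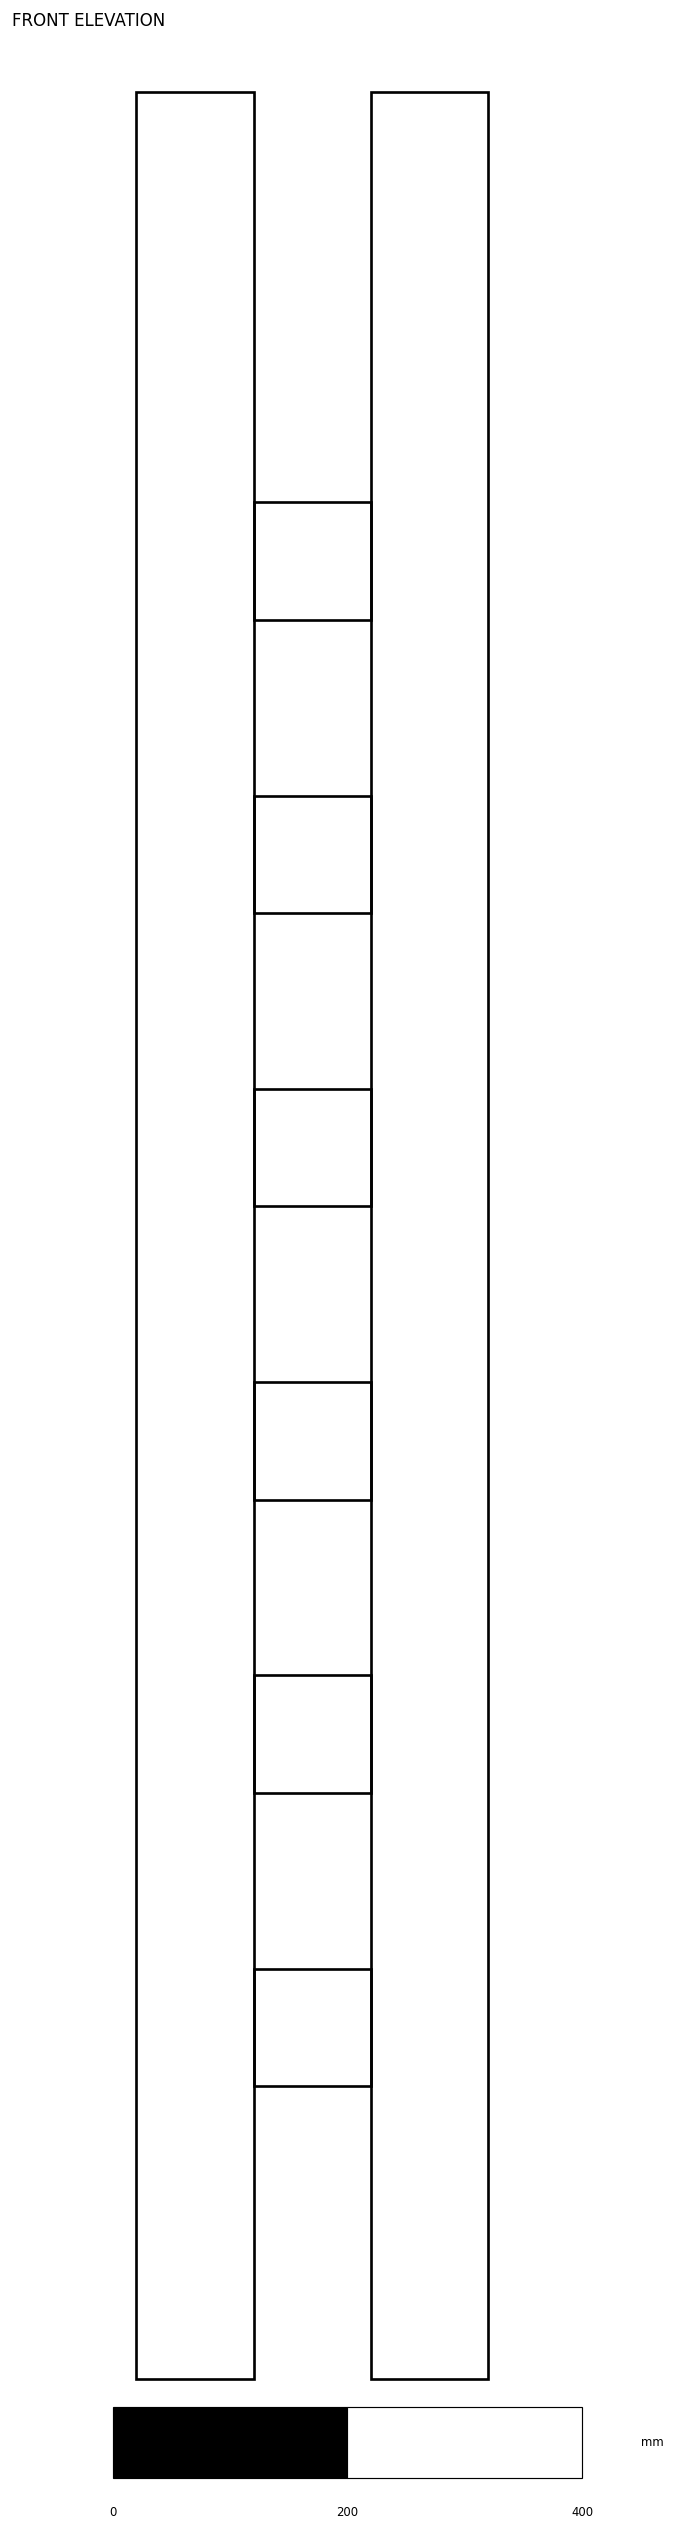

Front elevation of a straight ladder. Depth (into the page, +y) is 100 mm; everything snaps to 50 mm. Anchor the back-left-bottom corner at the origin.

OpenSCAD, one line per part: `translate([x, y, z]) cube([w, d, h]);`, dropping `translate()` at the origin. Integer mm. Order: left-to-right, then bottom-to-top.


cube([100, 100, 1950]);
translate([100, 0, 250]) cube([100, 100, 100]);
translate([100, 0, 500]) cube([100, 100, 100]);
translate([100, 0, 750]) cube([100, 100, 100]);
translate([100, 0, 1000]) cube([100, 100, 100]);
translate([100, 0, 1250]) cube([100, 100, 100]);
translate([100, 0, 1500]) cube([100, 100, 100]);
translate([200, 0, 0]) cube([100, 100, 1950]);
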